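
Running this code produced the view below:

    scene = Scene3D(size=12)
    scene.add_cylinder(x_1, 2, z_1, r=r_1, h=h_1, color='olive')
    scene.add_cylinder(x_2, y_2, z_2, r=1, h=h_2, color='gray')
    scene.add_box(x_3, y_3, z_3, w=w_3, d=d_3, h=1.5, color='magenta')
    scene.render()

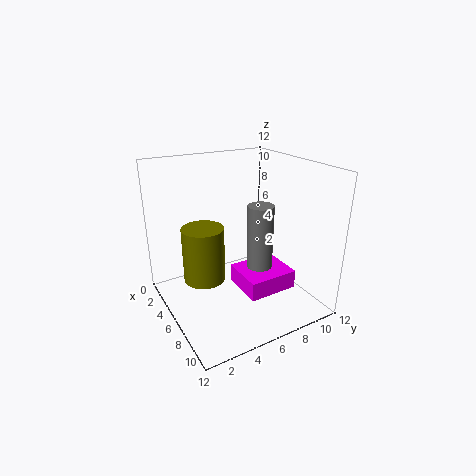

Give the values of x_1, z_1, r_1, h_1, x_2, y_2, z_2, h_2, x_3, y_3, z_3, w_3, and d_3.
x_1 = 8; z_1 = 4.5; r_1 = 1.5; h_1 = 4; x_2 = 8.5; y_2 = 6.5; z_2 = 4.5; h_2 = 5; x_3 = 6.5; y_3 = 5; z_3 = 2.5; w_3 = 3.5; d_3 = 4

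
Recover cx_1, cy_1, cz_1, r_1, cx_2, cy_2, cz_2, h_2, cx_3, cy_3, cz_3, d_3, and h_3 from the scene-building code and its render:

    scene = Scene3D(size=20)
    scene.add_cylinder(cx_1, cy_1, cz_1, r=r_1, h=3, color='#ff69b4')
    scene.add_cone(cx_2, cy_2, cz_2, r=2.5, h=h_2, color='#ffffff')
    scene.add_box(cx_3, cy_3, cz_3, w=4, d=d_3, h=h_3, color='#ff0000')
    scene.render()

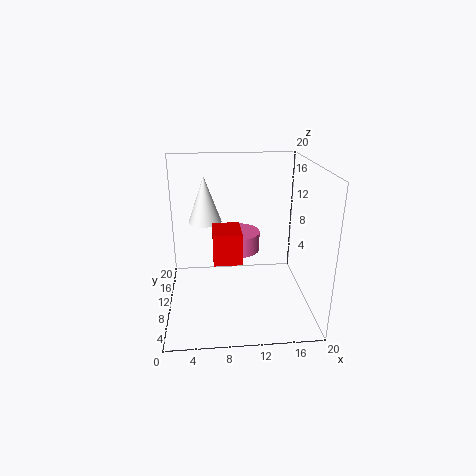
cx_1 = 10.5
cy_1 = 16
cz_1 = 5.5
r_1 = 3.5
cx_2 = 5.5
cy_2 = 15.5
cz_2 = 10.5
h_2 = 7
cx_3 = 6.5
cy_3 = 8.5
cz_3 = 6.5
d_3 = 5
h_3 = 4.5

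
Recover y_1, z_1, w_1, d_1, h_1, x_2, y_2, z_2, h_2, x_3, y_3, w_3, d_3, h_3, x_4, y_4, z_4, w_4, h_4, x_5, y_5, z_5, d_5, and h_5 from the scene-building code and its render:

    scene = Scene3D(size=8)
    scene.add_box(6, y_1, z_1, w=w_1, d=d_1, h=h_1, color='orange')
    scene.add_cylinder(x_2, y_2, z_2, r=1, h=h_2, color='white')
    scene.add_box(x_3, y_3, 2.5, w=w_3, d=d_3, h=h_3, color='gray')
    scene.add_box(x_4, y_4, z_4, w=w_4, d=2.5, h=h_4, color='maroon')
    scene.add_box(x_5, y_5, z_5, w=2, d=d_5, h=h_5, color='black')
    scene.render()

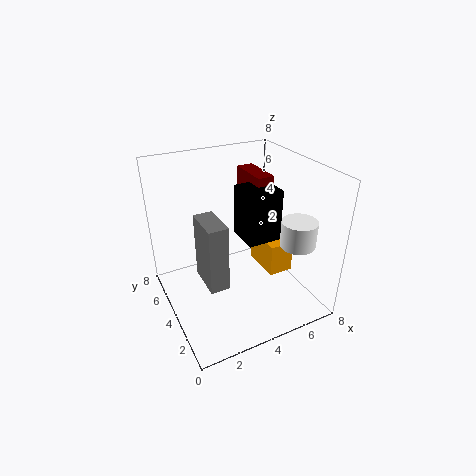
y_1 = 3.5, z_1 = 1, w_1 = 1.5, d_1 = 2.5, h_1 = 2, x_2 = 7, y_2 = 2.5, z_2 = 3.5, h_2 = 1.5, x_3 = 1.5, y_3 = 2, w_3 = 1, d_3 = 2, h_3 = 3.5, x_4 = 5.5, y_4 = 4.5, z_4 = 5.5, w_4 = 1, h_4 = 1.5, x_5 = 4.5, y_5 = 3.5, z_5 = 3.5, d_5 = 2, h_5 = 3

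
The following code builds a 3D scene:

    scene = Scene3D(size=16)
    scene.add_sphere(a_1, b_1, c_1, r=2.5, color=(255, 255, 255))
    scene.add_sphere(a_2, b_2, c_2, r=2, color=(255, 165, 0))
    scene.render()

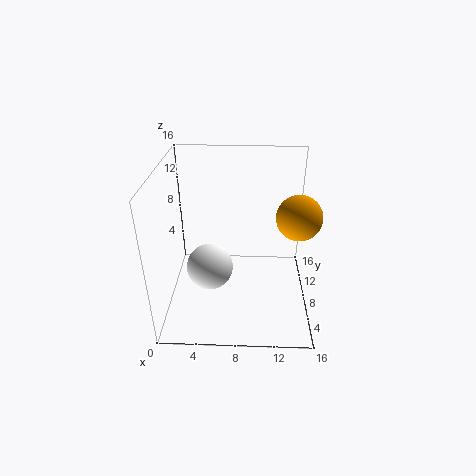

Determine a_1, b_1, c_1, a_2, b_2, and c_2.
a_1 = 5; b_1 = 6; c_1 = 5.5; a_2 = 13.5; b_2 = 2.5; c_2 = 13.5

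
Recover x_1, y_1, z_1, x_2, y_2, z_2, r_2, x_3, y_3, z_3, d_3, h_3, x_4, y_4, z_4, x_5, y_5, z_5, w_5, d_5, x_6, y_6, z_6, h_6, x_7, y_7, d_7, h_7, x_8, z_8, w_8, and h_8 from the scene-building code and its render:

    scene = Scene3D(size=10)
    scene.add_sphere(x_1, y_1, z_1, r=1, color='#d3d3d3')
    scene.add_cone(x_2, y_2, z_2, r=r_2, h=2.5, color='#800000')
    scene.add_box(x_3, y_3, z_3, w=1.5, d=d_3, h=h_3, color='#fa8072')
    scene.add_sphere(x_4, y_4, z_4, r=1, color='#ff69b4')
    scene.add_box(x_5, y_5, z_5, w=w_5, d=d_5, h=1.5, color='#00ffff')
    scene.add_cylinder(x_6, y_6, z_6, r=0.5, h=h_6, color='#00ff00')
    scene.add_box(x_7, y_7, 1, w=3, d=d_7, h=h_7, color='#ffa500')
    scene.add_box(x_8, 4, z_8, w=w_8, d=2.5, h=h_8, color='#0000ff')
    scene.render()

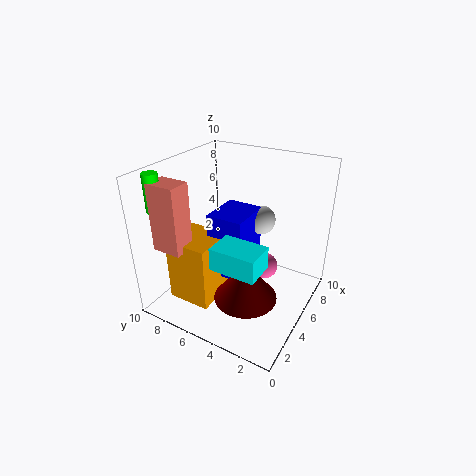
x_1 = 6.5
y_1 = 4
z_1 = 6
x_2 = 2.5
y_2 = 3
z_2 = 2.5
r_2 = 2
x_3 = 1
y_3 = 7
z_3 = 5
d_3 = 2
h_3 = 4.5
x_4 = 7.5
y_4 = 4
z_4 = 1.5
x_5 = 1.5
y_5 = 2
z_5 = 4.5
w_5 = 2
d_5 = 3
x_6 = 1.5
y_6 = 9
z_6 = 7.5
h_6 = 2.5
x_7 = 1.5
y_7 = 5.5
d_7 = 3
h_7 = 4.5
x_8 = 3.5
z_8 = 2.5
w_8 = 3
h_8 = 4.5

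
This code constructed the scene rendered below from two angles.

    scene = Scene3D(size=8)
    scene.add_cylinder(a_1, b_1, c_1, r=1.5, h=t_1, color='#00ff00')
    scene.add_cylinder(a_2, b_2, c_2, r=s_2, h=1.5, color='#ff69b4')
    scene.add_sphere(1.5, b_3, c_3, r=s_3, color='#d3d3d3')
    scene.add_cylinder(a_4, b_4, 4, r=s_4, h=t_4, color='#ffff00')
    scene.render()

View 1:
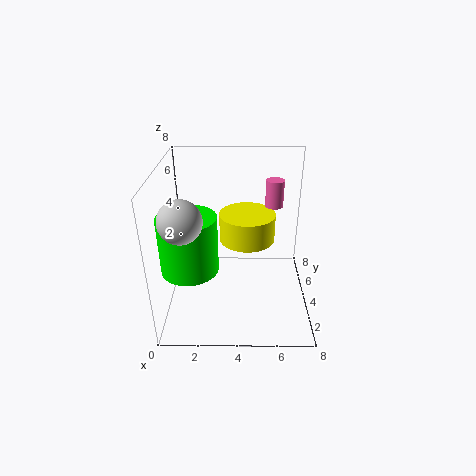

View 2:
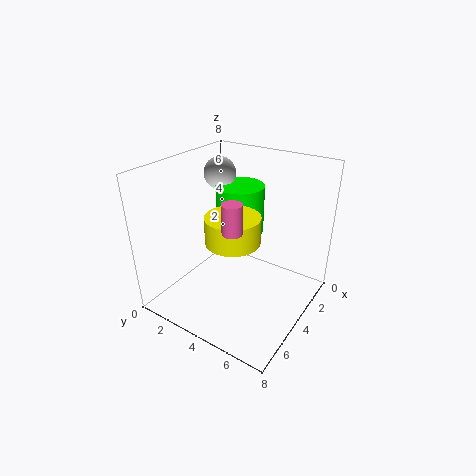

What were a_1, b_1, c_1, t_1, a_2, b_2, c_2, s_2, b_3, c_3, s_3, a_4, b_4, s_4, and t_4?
a_1 = 1.5, b_1 = 2.5, c_1 = 3, t_1 = 3, a_2 = 6, b_2 = 5, c_2 = 5.5, s_2 = 0.5, b_3 = 1, c_3 = 6.5, s_3 = 1, a_4 = 4.5, b_4 = 4, s_4 = 1.5, t_4 = 1.5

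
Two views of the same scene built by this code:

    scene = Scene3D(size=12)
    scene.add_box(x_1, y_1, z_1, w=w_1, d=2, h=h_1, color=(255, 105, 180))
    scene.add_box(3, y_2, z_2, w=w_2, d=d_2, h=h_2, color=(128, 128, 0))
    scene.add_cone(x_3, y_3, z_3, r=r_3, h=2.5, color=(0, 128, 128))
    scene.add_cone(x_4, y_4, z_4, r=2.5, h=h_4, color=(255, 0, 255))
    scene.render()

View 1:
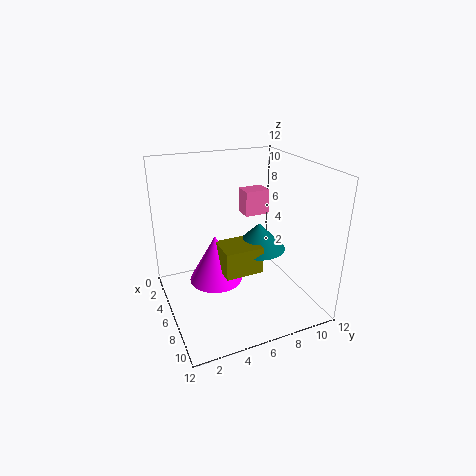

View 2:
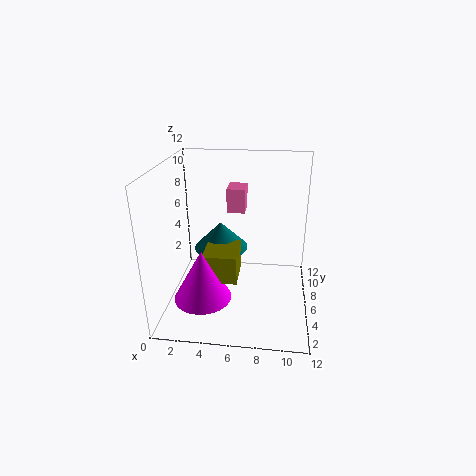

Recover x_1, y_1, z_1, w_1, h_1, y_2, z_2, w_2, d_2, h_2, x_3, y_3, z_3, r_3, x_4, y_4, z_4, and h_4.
x_1 = 5
y_1 = 6.5
z_1 = 8
w_1 = 1.5
h_1 = 2
y_2 = 5
z_2 = 2
w_2 = 3
d_2 = 3.5
h_2 = 2.5
x_3 = 4
y_3 = 9
z_3 = 3.5
r_3 = 2.5
x_4 = 3
y_4 = 5
z_4 = 0.5
h_4 = 4.5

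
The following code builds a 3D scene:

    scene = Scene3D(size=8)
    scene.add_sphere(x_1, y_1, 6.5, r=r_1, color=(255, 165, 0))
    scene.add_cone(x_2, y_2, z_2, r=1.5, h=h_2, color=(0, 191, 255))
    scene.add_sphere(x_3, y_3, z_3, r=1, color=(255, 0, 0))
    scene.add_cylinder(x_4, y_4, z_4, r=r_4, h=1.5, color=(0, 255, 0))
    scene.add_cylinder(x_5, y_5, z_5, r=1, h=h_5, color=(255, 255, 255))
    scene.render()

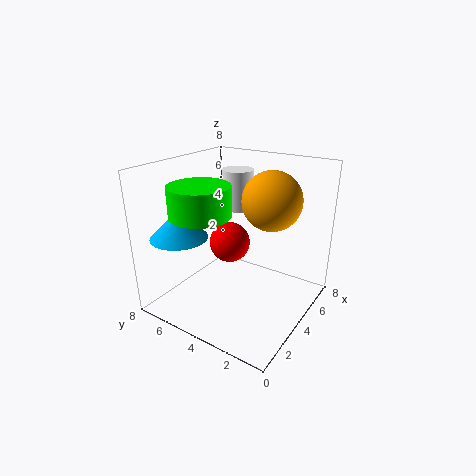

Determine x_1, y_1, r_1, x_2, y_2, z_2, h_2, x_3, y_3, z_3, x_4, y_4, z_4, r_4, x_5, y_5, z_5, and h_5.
x_1 = 4, y_1 = 2, r_1 = 1.5, x_2 = 1.5, y_2 = 6, z_2 = 4.5, h_2 = 1.5, x_3 = 2.5, y_3 = 3.5, z_3 = 4.5, x_4 = 1.5, y_4 = 4.5, z_4 = 6, r_4 = 1.5, x_5 = 7, y_5 = 6, z_5 = 4.5, h_5 = 2.5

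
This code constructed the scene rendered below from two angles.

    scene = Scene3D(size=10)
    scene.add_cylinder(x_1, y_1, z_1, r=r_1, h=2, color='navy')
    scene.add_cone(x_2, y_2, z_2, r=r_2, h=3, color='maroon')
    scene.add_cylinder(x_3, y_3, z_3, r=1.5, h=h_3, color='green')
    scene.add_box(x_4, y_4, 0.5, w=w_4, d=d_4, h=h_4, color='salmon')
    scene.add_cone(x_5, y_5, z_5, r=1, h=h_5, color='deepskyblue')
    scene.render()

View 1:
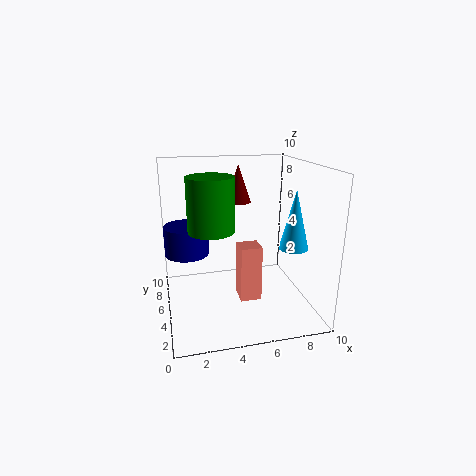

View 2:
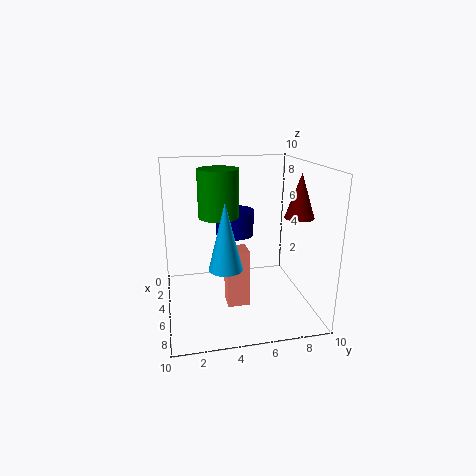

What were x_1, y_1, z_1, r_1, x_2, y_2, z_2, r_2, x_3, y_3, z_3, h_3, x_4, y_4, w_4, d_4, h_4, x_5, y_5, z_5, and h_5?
x_1 = 1.5
y_1 = 5.5
z_1 = 4
r_1 = 1.5
x_2 = 6
y_2 = 9
z_2 = 6.5
r_2 = 1
x_3 = 3
y_3 = 4
z_3 = 6
h_3 = 3.5
x_4 = 5
y_4 = 4
w_4 = 1.5
d_4 = 1.5
h_4 = 4
x_5 = 8.5
y_5 = 3.5
z_5 = 4.5
h_5 = 4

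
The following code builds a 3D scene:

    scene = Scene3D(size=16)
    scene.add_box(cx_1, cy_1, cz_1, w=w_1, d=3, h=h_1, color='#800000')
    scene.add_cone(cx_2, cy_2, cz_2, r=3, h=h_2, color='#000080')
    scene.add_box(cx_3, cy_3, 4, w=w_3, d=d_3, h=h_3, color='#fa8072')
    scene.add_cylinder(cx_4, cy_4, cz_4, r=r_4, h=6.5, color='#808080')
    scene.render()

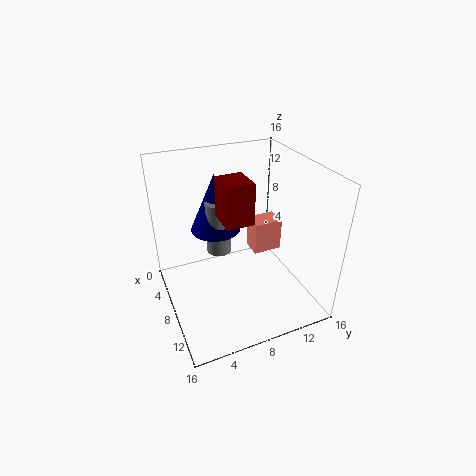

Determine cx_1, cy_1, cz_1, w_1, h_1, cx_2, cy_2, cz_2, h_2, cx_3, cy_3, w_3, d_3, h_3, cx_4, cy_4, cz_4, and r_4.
cx_1 = 6.5, cy_1 = 6, cz_1 = 10.5, w_1 = 3.5, h_1 = 4.5, cx_2 = 3.5, cy_2 = 7, cz_2 = 7, h_2 = 7, cx_3 = 4, cy_3 = 11, w_3 = 2.5, d_3 = 3.5, h_3 = 4, cx_4 = 4.5, cy_4 = 7, cz_4 = 4.5, r_4 = 1.5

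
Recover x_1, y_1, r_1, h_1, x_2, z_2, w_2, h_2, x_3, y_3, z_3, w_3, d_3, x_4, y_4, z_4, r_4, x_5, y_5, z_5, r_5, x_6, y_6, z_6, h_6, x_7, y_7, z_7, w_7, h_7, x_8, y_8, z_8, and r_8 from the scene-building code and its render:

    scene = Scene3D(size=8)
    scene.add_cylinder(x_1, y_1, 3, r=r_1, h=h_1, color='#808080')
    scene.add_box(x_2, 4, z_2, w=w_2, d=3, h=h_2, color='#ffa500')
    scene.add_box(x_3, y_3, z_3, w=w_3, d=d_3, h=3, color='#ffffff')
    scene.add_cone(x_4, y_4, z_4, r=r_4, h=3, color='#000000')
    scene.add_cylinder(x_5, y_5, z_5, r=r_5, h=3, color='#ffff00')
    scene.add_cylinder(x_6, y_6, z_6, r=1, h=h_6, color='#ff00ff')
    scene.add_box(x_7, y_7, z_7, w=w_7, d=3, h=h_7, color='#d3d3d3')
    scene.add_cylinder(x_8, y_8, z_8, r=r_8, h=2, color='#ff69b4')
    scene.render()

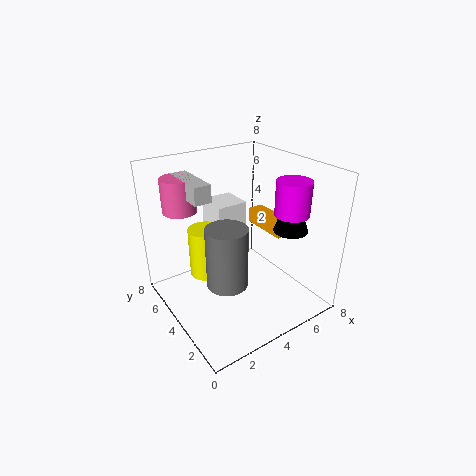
x_1 = 2
y_1 = 2
r_1 = 1
h_1 = 3
x_2 = 7
z_2 = 3
w_2 = 1
h_2 = 1
x_3 = 4
y_3 = 6
z_3 = 2
w_3 = 2
d_3 = 2
x_4 = 7
y_4 = 3
z_4 = 4
r_4 = 1
x_5 = 3
y_5 = 6
z_5 = 1
r_5 = 1
x_6 = 7
y_6 = 3
z_6 = 5
h_6 = 2
x_7 = 2
y_7 = 5
z_7 = 6
w_7 = 1
h_7 = 1
x_8 = 2
y_8 = 7
z_8 = 5
r_8 = 1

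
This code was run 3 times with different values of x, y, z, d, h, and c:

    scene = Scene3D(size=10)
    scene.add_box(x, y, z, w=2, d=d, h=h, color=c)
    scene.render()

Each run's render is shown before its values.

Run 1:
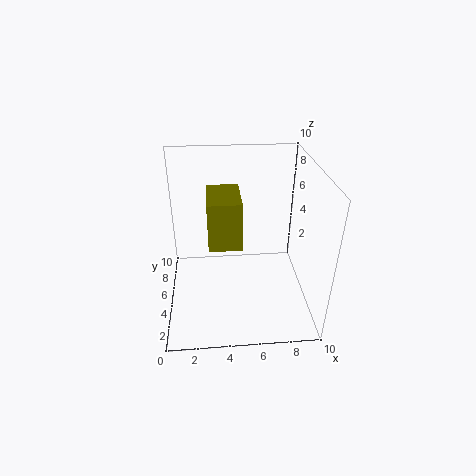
x = 3, y = 2, z = 6, d = 3, h = 3, c = 'olive'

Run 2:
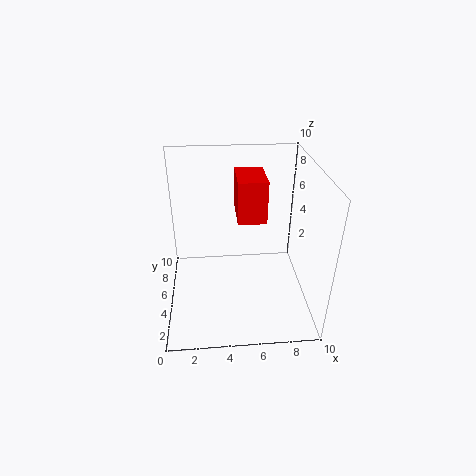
x = 5, y = 5, z = 6, d = 3, h = 3, c = 'red'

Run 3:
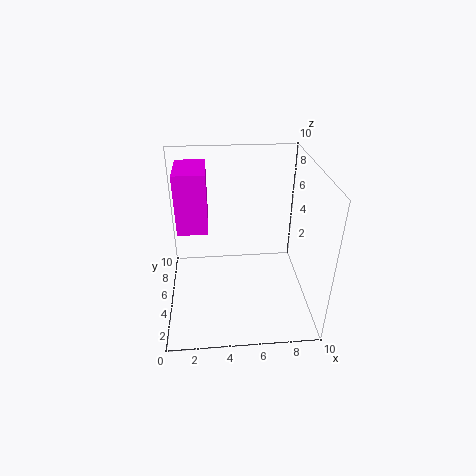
x = 1, y = 4, z = 6, d = 3, h = 4, c = 'magenta'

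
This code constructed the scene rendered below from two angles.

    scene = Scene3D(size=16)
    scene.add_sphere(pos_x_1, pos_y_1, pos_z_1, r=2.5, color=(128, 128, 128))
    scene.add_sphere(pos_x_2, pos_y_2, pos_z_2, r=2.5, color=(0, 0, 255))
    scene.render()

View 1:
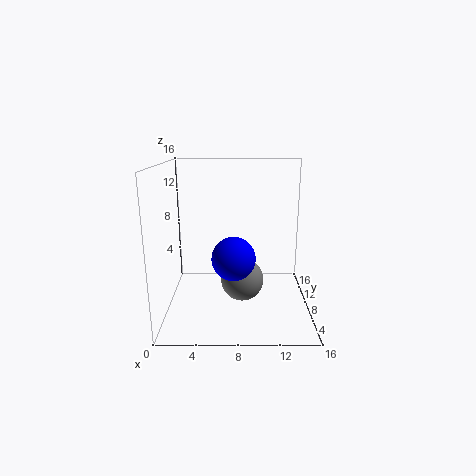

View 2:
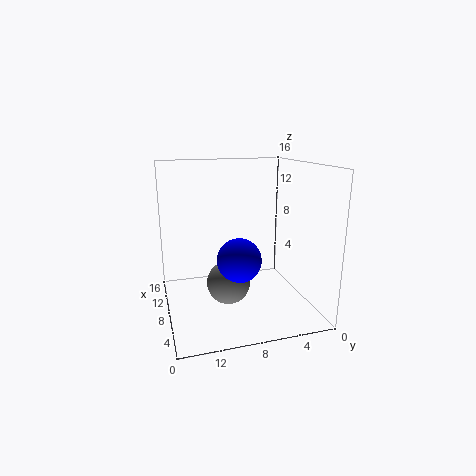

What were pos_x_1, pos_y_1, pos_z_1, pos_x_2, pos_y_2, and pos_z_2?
pos_x_1 = 8.5
pos_y_1 = 9
pos_z_1 = 2.5
pos_x_2 = 7.5
pos_y_2 = 8
pos_z_2 = 5.5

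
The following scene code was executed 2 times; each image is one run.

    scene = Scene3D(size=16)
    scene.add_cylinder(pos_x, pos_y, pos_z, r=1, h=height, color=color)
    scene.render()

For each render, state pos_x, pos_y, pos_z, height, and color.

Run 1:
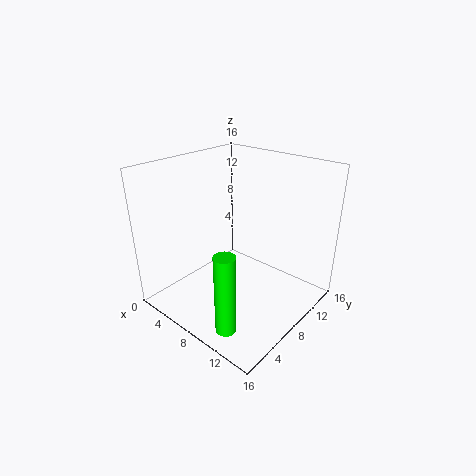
pos_x = 12.5
pos_y = 1
pos_z = 2.5
height = 8
color = 'lime'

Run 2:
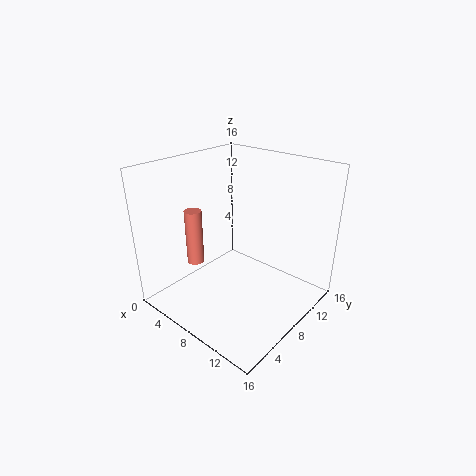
pos_x = 3
pos_y = 6
pos_z = 4
height = 6.5
color = 'salmon'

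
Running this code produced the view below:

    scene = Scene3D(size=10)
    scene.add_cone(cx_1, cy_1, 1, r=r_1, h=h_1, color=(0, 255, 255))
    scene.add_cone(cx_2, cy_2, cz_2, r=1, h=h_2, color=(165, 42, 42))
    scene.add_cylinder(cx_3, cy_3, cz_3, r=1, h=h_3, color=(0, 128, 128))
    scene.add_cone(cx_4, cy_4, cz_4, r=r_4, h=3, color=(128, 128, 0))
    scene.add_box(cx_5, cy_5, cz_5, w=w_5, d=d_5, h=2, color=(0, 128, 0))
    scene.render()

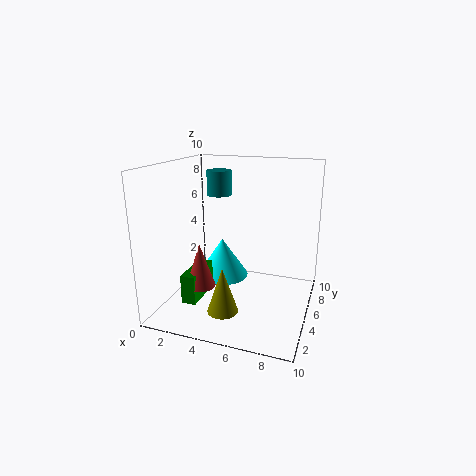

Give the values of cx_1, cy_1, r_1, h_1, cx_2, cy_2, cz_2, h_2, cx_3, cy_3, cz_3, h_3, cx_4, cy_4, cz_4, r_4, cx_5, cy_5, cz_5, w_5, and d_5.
cx_1 = 3, cy_1 = 7, r_1 = 2, h_1 = 3, cx_2 = 3, cy_2 = 3, cz_2 = 2, h_2 = 3, cx_3 = 2, cy_3 = 9, cz_3 = 7, h_3 = 2, cx_4 = 5, cy_4 = 2, cz_4 = 1, r_4 = 1, cx_5 = 2, cy_5 = 2, cz_5 = 1, w_5 = 1, d_5 = 3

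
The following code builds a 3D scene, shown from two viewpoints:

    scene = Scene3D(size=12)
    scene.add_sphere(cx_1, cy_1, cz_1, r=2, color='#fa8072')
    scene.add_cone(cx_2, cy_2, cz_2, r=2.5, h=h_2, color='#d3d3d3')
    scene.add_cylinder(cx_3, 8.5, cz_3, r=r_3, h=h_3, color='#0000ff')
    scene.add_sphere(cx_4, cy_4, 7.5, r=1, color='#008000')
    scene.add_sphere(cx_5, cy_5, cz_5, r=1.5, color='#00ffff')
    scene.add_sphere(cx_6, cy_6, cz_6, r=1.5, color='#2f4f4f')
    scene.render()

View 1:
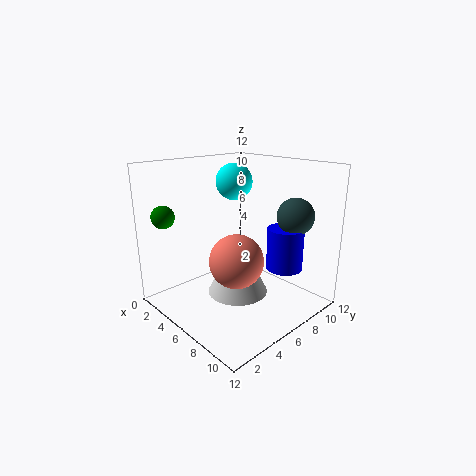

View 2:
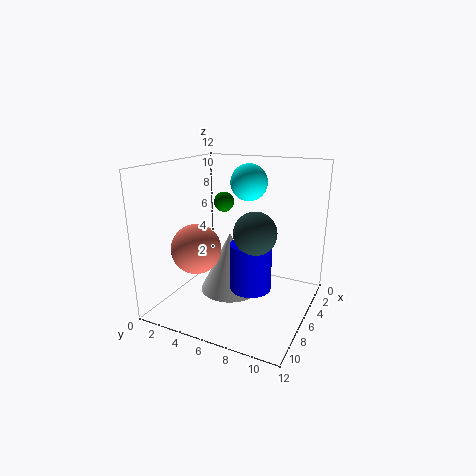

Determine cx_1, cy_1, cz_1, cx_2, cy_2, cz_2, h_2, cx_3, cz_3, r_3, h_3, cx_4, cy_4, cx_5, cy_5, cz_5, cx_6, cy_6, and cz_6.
cx_1 = 8.5, cy_1 = 3.5, cz_1 = 5.5, cx_2 = 6.5, cy_2 = 5.5, cz_2 = 1.5, h_2 = 5, cx_3 = 9, cz_3 = 3.5, r_3 = 1.5, h_3 = 3.5, cx_4 = 1, cy_4 = 2, cx_5 = 5, cy_5 = 6.5, cz_5 = 10.5, cx_6 = 9.5, cy_6 = 9, cz_6 = 8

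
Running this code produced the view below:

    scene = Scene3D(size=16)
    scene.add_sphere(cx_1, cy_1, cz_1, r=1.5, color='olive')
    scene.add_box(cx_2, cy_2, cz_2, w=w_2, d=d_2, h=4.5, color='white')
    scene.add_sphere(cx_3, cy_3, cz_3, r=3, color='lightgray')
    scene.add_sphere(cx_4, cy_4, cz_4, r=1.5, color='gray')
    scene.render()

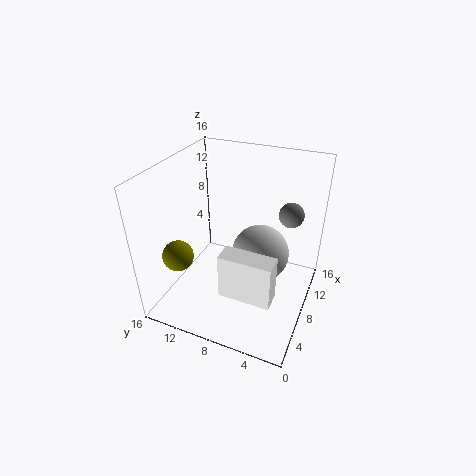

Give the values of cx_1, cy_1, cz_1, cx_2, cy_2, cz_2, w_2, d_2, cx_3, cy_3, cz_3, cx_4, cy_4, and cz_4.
cx_1 = 1.5; cy_1 = 11.5; cz_1 = 9; cx_2 = 1; cy_2 = 2; cz_2 = 6; w_2 = 2; d_2 = 5; cx_3 = 7; cy_3 = 5; cz_3 = 7.5; cx_4 = 13.5; cy_4 = 3.5; cz_4 = 9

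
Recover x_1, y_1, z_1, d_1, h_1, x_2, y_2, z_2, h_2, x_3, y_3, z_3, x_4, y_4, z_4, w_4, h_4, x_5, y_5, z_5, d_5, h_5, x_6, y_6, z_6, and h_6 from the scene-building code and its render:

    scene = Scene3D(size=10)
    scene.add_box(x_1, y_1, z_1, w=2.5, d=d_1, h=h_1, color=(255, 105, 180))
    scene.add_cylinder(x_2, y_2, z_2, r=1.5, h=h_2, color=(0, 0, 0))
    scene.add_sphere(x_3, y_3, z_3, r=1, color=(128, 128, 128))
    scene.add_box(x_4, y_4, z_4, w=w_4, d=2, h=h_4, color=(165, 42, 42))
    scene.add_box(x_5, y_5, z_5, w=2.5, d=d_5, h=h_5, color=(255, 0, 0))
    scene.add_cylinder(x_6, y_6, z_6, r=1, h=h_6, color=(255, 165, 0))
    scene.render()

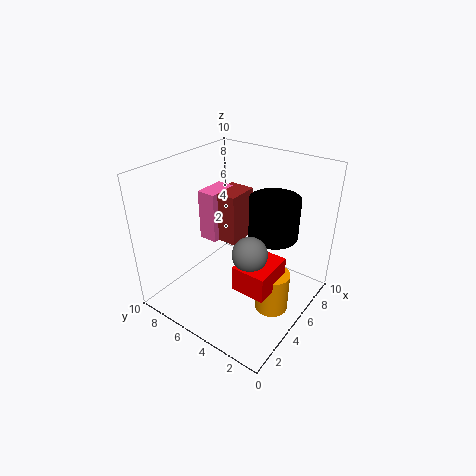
x_1 = 6; y_1 = 8; z_1 = 3; d_1 = 1.5; h_1 = 4; x_2 = 4.5; y_2 = 2; z_2 = 6.5; h_2 = 2.5; x_3 = 2; y_3 = 2; z_3 = 6.5; x_4 = 6.5; y_4 = 6.5; z_4 = 3; w_4 = 2.5; h_4 = 4; x_5 = 1; y_5 = 0.5; z_5 = 4.5; d_5 = 2; h_5 = 1.5; x_6 = 3; y_6 = 1; z_6 = 2.5; h_6 = 2.5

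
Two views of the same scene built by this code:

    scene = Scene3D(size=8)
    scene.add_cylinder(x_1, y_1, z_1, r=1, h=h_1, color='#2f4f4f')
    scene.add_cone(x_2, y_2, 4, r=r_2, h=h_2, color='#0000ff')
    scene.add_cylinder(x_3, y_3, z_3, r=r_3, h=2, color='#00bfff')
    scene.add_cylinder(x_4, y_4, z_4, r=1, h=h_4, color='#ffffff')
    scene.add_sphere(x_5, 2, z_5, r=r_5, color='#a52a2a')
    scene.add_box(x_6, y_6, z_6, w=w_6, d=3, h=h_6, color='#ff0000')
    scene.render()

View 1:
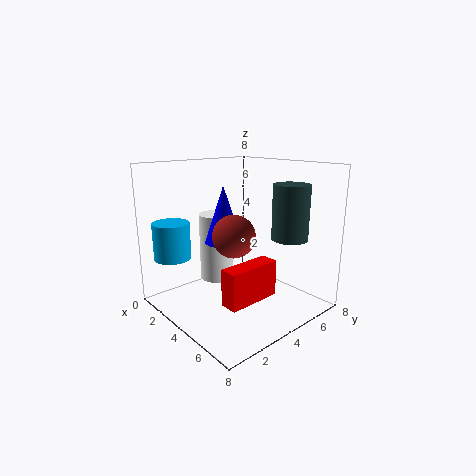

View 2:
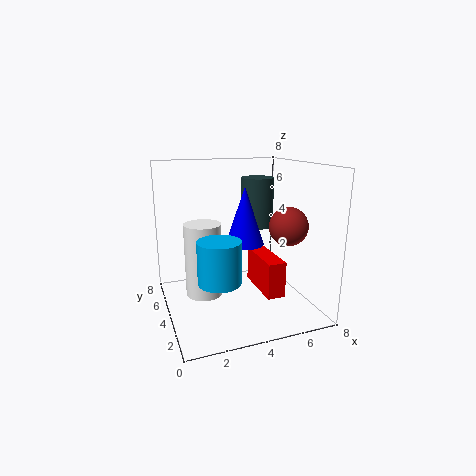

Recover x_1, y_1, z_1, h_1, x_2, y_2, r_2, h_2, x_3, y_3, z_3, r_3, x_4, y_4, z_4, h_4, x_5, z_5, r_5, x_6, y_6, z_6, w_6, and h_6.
x_1 = 6; y_1 = 6; z_1 = 4; h_1 = 3; x_2 = 4; y_2 = 3; r_2 = 1; h_2 = 3; x_3 = 2; y_3 = 1; z_3 = 3; r_3 = 1; x_4 = 2; y_4 = 4; z_4 = 1; h_4 = 4; x_5 = 6; z_5 = 5; r_5 = 1; x_6 = 5; y_6 = 2; z_6 = 1; w_6 = 1; h_6 = 2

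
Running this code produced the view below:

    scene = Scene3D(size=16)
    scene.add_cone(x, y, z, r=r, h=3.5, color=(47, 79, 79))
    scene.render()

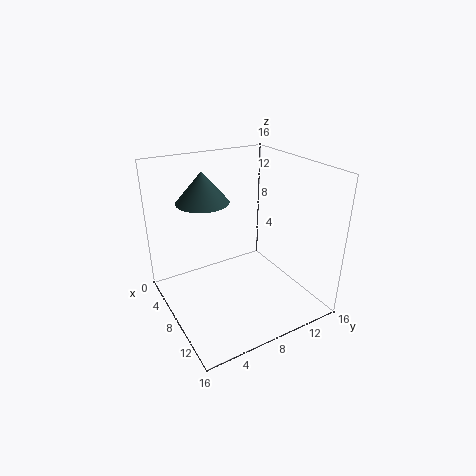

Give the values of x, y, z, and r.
x = 4.5
y = 5.5
z = 11.5
r = 3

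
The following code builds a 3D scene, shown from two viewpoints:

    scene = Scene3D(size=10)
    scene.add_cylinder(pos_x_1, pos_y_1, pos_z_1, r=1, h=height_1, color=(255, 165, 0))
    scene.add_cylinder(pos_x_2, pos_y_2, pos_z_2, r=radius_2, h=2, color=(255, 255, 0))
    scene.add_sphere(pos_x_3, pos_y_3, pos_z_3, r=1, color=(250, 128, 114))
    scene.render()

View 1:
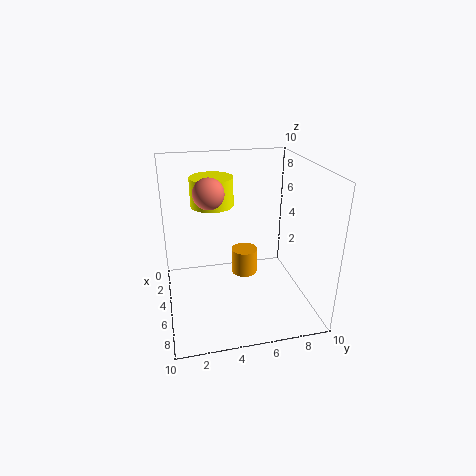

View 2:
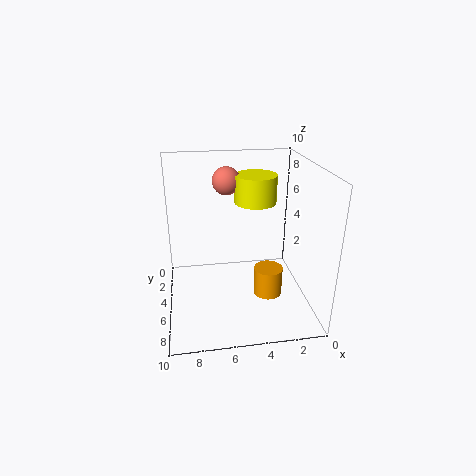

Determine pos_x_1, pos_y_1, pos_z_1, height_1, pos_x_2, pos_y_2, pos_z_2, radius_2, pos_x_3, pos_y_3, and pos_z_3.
pos_x_1 = 3, pos_y_1 = 6, pos_z_1 = 1, height_1 = 2, pos_x_2 = 3.5, pos_y_2 = 3.5, pos_z_2 = 7, radius_2 = 1.5, pos_x_3 = 5.5, pos_y_3 = 3, pos_z_3 = 8.5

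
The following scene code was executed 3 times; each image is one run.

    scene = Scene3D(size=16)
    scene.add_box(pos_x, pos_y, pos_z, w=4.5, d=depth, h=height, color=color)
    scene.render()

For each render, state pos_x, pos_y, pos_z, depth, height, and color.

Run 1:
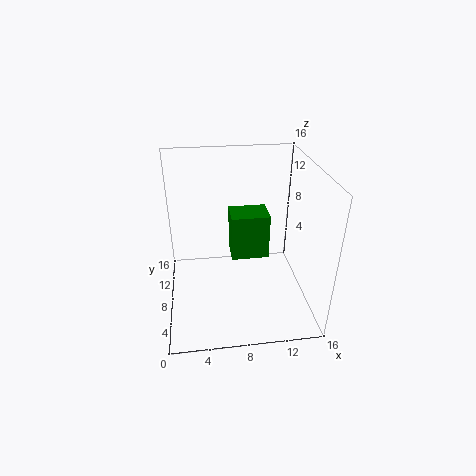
pos_x = 7.5
pos_y = 9.5
pos_z = 4
depth = 3.5
height = 5.5
color = 'green'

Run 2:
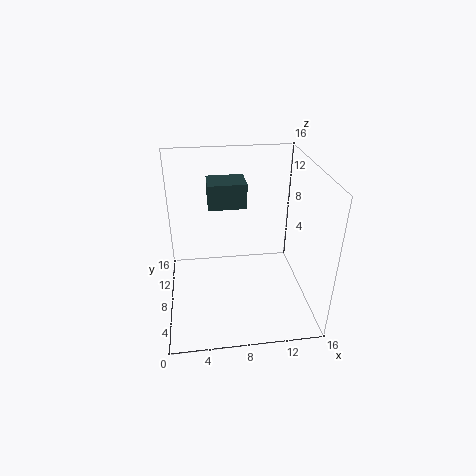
pos_x = 5
pos_y = 11
pos_z = 10
depth = 3.5
height = 3
color = 'darkslategray'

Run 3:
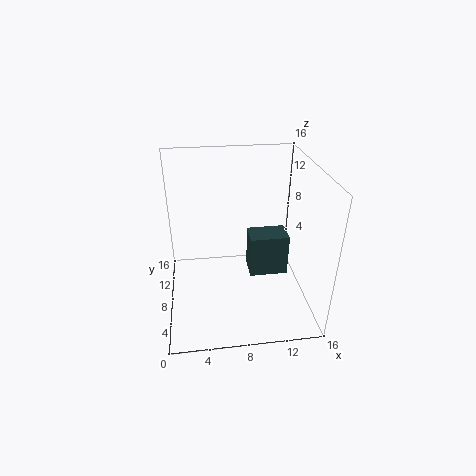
pos_x = 9.5
pos_y = 8
pos_z = 2.5
depth = 3
height = 5
color = 'darkslategray'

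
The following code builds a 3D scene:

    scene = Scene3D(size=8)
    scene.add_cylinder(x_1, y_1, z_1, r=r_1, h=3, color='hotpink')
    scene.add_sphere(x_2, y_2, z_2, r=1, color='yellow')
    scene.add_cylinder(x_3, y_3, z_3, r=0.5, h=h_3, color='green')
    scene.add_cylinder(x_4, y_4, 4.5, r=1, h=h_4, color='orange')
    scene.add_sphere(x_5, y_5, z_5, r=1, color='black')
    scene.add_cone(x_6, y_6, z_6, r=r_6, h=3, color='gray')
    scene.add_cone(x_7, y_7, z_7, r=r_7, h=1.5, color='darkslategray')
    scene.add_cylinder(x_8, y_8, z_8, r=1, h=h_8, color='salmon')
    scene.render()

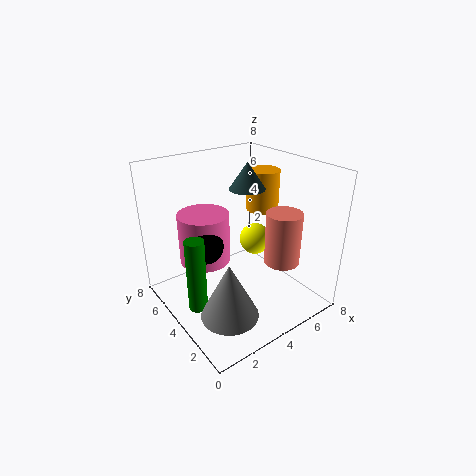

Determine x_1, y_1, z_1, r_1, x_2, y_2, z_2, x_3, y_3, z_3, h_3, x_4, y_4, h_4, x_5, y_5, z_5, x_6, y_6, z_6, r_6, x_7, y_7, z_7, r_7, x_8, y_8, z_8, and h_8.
x_1 = 3, y_1 = 6, z_1 = 2, r_1 = 1.5, x_2 = 6.5, y_2 = 5.5, z_2 = 2.5, x_3 = 1, y_3 = 3.5, z_3 = 1, h_3 = 4, x_4 = 7, y_4 = 5.5, h_4 = 2.5, x_5 = 2.5, y_5 = 5, z_5 = 3.5, x_6 = 2, y_6 = 2, z_6 = 1, r_6 = 1.5, x_7 = 5, y_7 = 4.5, z_7 = 6.5, r_7 = 1, x_8 = 6, y_8 = 2.5, z_8 = 2.5, h_8 = 3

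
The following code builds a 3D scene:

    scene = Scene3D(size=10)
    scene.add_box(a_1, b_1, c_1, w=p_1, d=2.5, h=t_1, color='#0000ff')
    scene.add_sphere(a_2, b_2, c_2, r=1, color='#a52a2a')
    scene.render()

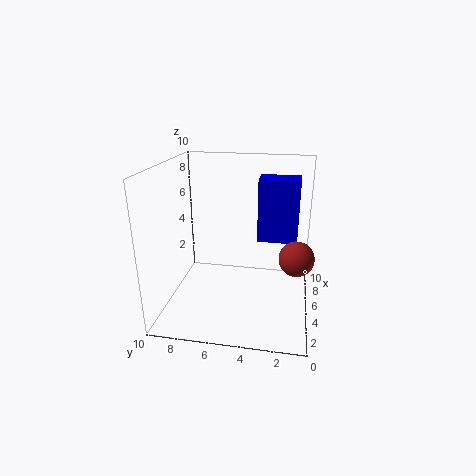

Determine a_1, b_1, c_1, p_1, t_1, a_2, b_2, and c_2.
a_1 = 3.5; b_1 = 1; c_1 = 5.5; p_1 = 1.5; t_1 = 4; a_2 = 1.5; b_2 = 1; c_2 = 5.5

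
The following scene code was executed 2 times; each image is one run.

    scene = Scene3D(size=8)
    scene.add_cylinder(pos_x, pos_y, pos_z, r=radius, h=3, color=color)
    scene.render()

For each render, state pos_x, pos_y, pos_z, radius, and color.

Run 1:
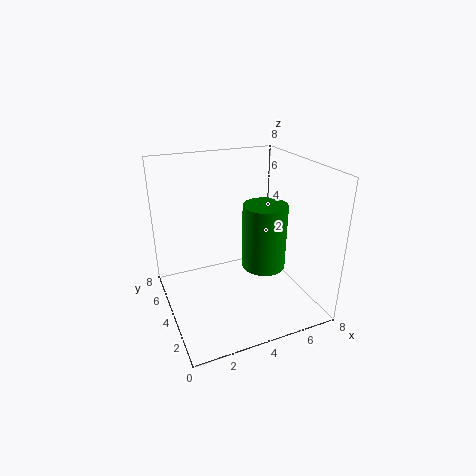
pos_x = 4
pos_y = 1
pos_z = 4
radius = 1
color = 'green'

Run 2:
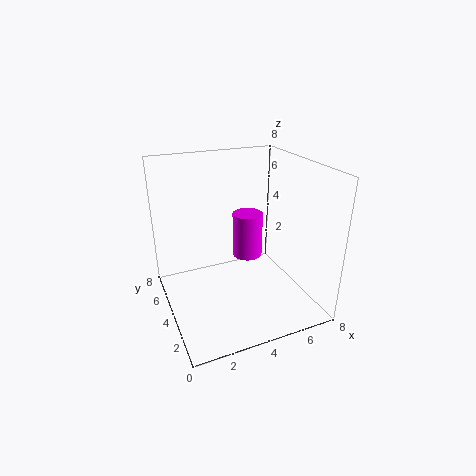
pos_x = 6
pos_y = 7
pos_z = 1
radius = 1
color = 'magenta'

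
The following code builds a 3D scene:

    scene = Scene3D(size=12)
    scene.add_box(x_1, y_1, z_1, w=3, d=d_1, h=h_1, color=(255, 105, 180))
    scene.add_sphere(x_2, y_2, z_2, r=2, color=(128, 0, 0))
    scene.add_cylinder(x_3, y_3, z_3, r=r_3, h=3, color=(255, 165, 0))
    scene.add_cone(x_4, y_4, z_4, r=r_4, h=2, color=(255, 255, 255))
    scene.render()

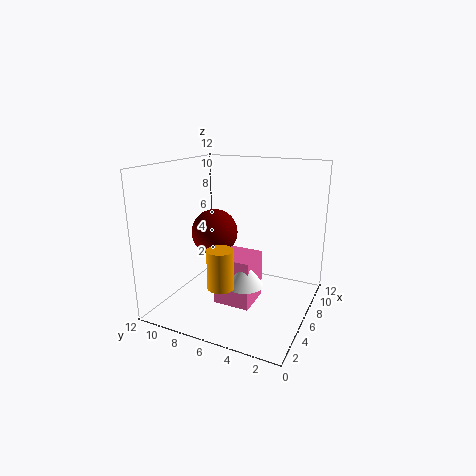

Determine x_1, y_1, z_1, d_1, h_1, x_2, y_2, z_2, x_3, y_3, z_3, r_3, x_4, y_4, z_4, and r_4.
x_1 = 3.5, y_1 = 4, z_1 = 1, d_1 = 3, h_1 = 4, x_2 = 6.5, y_2 = 8.5, z_2 = 6, x_3 = 2, y_3 = 5.5, z_3 = 3.5, r_3 = 1, x_4 = 4, y_4 = 4.5, z_4 = 3, r_4 = 1.5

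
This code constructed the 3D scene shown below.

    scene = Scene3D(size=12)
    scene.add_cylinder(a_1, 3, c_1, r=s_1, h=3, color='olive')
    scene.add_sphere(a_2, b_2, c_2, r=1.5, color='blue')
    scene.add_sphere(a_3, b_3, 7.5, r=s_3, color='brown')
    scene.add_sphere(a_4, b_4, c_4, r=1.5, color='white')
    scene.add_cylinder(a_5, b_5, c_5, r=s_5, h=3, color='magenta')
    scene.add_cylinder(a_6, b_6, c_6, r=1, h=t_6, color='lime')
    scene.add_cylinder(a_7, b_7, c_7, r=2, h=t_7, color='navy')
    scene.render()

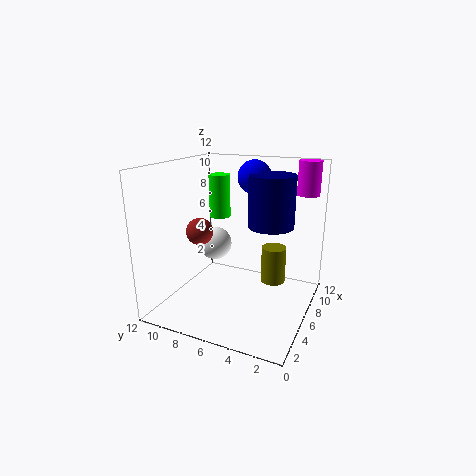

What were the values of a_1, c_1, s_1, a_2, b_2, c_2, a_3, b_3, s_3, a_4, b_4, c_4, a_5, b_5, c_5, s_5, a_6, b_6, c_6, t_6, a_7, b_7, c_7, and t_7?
a_1 = 6.5; c_1 = 2.5; s_1 = 1; a_2 = 9.5; b_2 = 6; c_2 = 10.5; a_3 = 2.5; b_3 = 7.5; s_3 = 1; a_4 = 7.5; b_4 = 9; c_4 = 4.5; a_5 = 11; b_5 = 1.5; c_5 = 9; s_5 = 1; a_6 = 9.5; b_6 = 9.5; c_6 = 6.5; t_6 = 4; a_7 = 8.5; b_7 = 4; c_7 = 6.5; t_7 = 4.5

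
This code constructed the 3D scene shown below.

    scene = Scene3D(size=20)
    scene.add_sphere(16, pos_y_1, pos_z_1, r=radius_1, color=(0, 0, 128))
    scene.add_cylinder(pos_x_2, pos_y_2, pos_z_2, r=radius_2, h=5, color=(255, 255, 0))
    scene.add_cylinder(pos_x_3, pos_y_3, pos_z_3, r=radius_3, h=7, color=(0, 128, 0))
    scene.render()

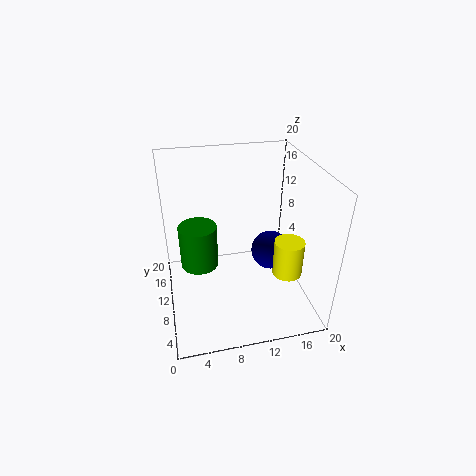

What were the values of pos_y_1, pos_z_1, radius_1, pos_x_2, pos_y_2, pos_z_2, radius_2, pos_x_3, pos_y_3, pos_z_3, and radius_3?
pos_y_1 = 13, pos_z_1 = 5, radius_1 = 3, pos_x_2 = 16, pos_y_2 = 6, pos_z_2 = 6, radius_2 = 2, pos_x_3 = 5, pos_y_3 = 16, pos_z_3 = 2, radius_3 = 3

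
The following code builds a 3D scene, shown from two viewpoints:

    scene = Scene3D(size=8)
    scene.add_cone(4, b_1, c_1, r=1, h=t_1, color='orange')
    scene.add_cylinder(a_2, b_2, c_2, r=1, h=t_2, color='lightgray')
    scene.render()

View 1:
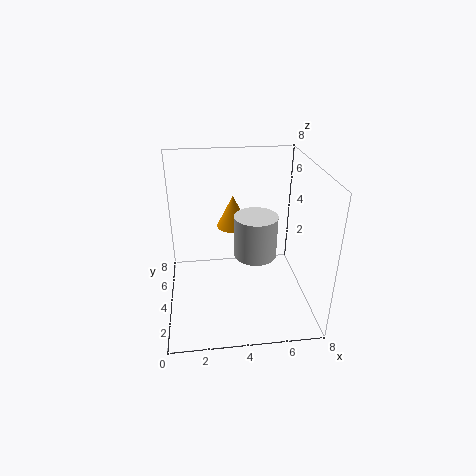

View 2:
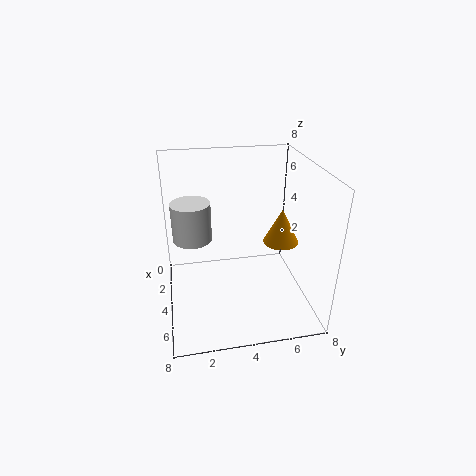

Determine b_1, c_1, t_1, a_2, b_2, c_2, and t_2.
b_1 = 6.5
c_1 = 3.5
t_1 = 2
a_2 = 4.5
b_2 = 1.5
c_2 = 4.5
t_2 = 2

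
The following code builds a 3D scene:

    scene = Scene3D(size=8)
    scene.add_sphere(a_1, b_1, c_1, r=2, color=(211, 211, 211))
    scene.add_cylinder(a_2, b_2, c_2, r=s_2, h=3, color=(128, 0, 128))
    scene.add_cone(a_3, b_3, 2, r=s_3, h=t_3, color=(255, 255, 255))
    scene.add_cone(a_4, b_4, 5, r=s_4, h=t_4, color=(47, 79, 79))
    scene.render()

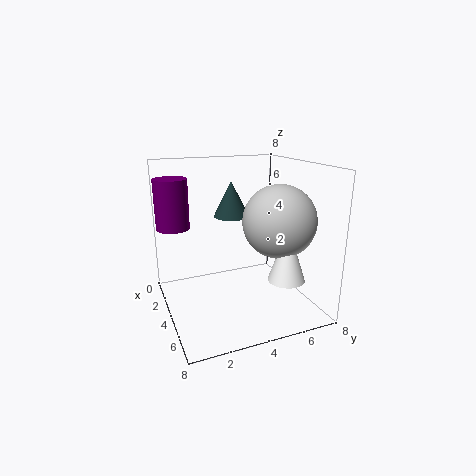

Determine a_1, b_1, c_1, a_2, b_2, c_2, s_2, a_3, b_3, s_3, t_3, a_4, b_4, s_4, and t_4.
a_1 = 5; b_1 = 6; c_1 = 5; a_2 = 1; b_2 = 1; c_2 = 4; s_2 = 1; a_3 = 6; b_3 = 6; s_3 = 1; t_3 = 3; a_4 = 3; b_4 = 4; s_4 = 1; t_4 = 2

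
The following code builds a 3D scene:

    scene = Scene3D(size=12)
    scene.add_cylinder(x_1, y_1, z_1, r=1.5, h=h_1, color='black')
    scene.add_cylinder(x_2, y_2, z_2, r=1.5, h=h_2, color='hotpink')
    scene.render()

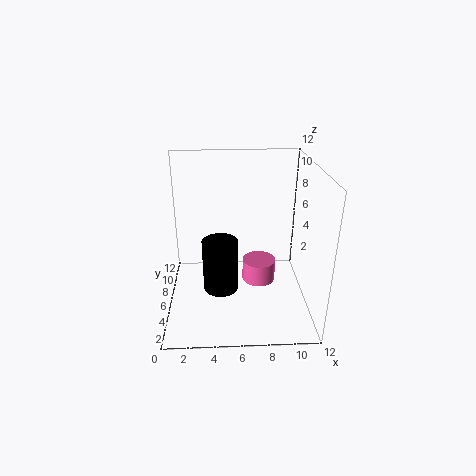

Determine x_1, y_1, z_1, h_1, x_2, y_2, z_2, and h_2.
x_1 = 4.5; y_1 = 5.5; z_1 = 1.5; h_1 = 4.5; x_2 = 8; y_2 = 7.5; z_2 = 1; h_2 = 2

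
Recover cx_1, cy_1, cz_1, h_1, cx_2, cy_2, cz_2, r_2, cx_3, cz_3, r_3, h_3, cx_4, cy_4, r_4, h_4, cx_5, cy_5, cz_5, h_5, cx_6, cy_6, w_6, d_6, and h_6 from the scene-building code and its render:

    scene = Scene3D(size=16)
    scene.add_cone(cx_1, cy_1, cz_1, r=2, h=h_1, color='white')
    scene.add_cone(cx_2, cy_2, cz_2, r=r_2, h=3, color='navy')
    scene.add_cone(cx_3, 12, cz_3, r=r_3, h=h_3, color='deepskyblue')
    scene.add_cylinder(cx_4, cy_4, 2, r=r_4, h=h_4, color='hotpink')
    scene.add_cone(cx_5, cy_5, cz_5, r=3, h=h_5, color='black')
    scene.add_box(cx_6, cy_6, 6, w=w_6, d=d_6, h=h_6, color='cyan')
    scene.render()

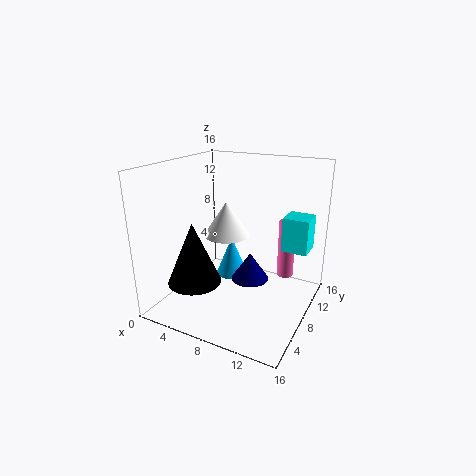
cx_1 = 10, cy_1 = 2, cz_1 = 11, h_1 = 3, cx_2 = 10, cy_2 = 7, cz_2 = 4, r_2 = 2, cx_3 = 5, cz_3 = 1, r_3 = 2, h_3 = 5, cx_4 = 12, cy_4 = 13, r_4 = 1, h_4 = 7, cx_5 = 4, cy_5 = 5, cz_5 = 3, h_5 = 7, cx_6 = 12, cy_6 = 11, w_6 = 3, d_6 = 3, h_6 = 4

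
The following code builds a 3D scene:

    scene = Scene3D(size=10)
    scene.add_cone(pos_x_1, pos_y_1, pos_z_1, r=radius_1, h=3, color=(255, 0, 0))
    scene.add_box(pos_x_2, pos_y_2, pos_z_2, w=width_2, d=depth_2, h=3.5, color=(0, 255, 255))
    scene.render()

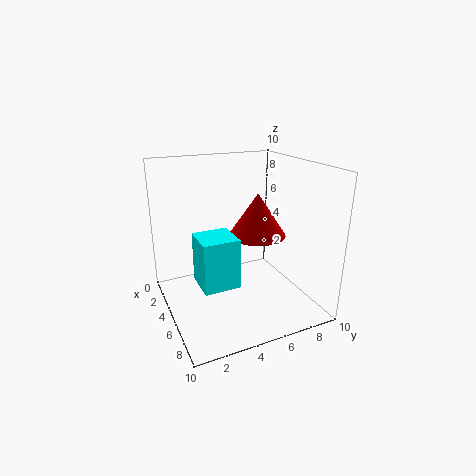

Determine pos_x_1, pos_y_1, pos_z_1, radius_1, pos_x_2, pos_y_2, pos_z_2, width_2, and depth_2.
pos_x_1 = 5
pos_y_1 = 6.5
pos_z_1 = 5
radius_1 = 2
pos_x_2 = 4
pos_y_2 = 2
pos_z_2 = 2
width_2 = 2.5
depth_2 = 2.5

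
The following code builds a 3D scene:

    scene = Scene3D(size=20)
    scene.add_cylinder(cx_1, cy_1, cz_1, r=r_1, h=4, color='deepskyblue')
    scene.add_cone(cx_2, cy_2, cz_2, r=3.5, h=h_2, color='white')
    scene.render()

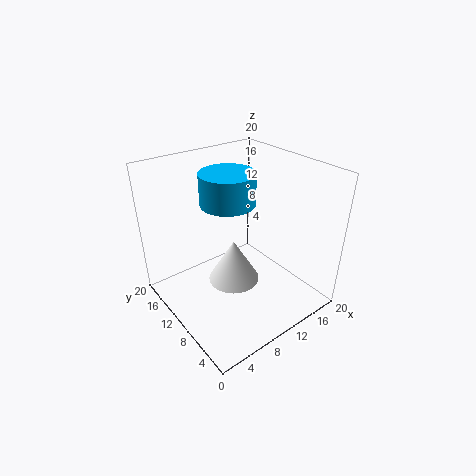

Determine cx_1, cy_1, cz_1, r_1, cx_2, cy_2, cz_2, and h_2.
cx_1 = 8, cy_1 = 9.5, cz_1 = 16, r_1 = 3.5, cx_2 = 8.5, cy_2 = 9, cz_2 = 4.5, h_2 = 6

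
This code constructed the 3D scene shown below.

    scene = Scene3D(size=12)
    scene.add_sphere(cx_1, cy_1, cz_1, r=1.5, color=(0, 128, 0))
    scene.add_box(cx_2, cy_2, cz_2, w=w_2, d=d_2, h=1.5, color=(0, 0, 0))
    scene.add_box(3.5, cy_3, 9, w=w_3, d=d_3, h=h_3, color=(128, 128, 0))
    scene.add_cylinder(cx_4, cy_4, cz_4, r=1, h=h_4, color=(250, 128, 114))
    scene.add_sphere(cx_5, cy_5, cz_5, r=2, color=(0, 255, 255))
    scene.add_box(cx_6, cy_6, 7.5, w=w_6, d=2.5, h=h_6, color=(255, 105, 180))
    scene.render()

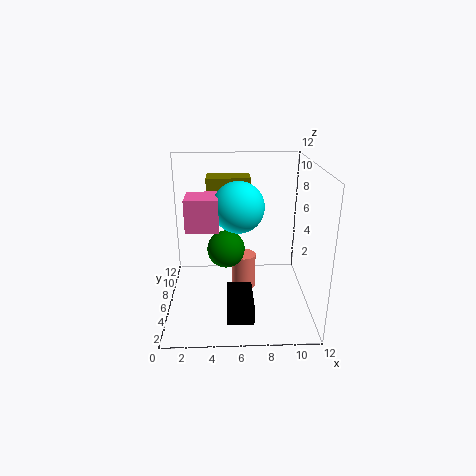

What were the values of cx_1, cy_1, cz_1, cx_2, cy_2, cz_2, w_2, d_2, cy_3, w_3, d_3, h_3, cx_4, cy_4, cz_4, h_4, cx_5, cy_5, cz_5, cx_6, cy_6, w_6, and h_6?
cx_1 = 5, cy_1 = 5, cz_1 = 5.5, cx_2 = 5, cy_2 = 0.5, cz_2 = 1.5, w_2 = 2, d_2 = 3.5, cy_3 = 6, w_3 = 3.5, d_3 = 2, h_3 = 2, cx_4 = 6.5, cy_4 = 6, cz_4 = 1.5, h_4 = 3, cx_5 = 6, cy_5 = 5, cz_5 = 9, cx_6 = 2, cy_6 = 3.5, w_6 = 2.5, h_6 = 2.5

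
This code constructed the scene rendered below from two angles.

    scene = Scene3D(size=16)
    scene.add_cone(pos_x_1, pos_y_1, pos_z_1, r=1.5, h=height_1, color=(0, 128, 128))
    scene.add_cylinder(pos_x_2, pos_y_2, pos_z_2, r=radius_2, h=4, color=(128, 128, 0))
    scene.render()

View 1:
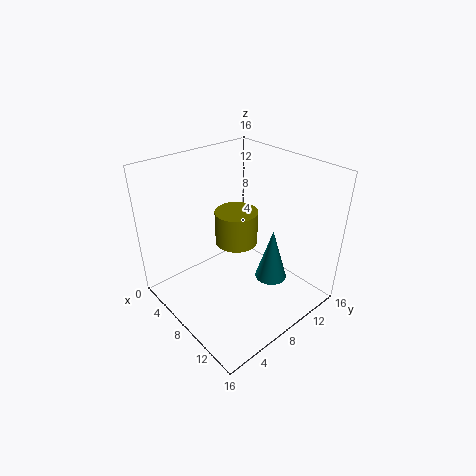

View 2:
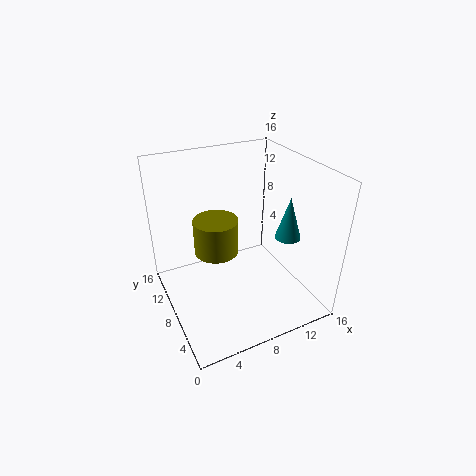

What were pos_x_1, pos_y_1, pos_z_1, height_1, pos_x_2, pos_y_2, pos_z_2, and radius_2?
pos_x_1 = 14; pos_y_1 = 7; pos_z_1 = 7; height_1 = 5; pos_x_2 = 6; pos_y_2 = 9.5; pos_z_2 = 6; radius_2 = 2.5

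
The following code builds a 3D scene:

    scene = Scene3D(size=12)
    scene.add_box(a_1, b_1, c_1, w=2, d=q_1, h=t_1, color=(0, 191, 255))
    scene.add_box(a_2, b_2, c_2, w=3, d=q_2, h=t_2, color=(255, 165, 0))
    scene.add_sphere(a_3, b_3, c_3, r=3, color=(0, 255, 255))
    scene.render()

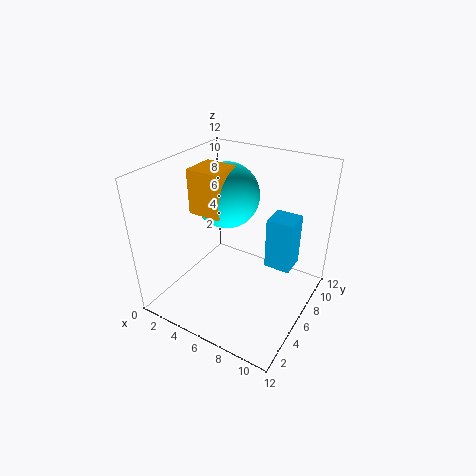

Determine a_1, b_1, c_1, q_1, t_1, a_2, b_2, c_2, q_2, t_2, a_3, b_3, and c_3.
a_1 = 9; b_1 = 5; c_1 = 5; q_1 = 2; t_1 = 4; a_2 = 1; b_2 = 6; c_2 = 7; q_2 = 3; t_2 = 4; a_3 = 3; b_3 = 9; c_3 = 8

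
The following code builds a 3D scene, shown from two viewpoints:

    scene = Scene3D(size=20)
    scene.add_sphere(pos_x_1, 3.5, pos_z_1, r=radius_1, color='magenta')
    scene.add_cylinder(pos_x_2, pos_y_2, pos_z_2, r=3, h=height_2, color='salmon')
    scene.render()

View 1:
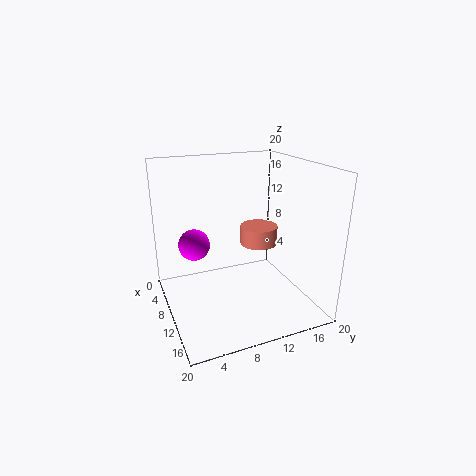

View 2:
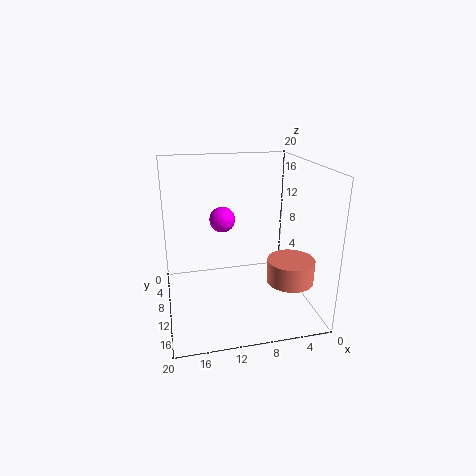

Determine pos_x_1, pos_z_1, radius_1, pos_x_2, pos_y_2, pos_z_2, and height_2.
pos_x_1 = 11; pos_z_1 = 10.5; radius_1 = 2; pos_x_2 = 4.5; pos_y_2 = 16; pos_z_2 = 6; height_2 = 3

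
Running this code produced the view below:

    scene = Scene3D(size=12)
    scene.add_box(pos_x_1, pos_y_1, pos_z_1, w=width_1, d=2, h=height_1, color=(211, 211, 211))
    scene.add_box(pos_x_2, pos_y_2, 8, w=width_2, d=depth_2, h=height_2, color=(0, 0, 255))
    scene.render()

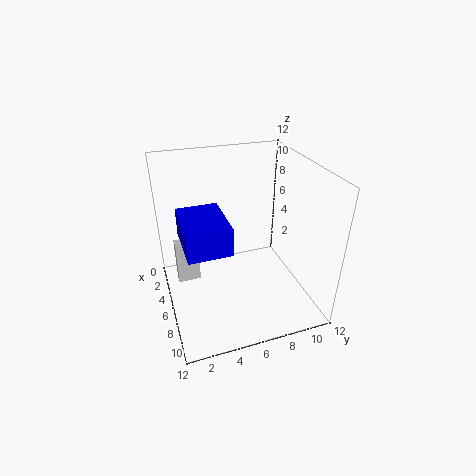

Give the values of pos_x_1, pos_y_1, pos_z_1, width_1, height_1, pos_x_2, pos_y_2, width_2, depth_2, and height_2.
pos_x_1 = 3; pos_y_1 = 1; pos_z_1 = 1; width_1 = 1; height_1 = 4; pos_x_2 = 7; pos_y_2 = 1; width_2 = 4; depth_2 = 3; height_2 = 2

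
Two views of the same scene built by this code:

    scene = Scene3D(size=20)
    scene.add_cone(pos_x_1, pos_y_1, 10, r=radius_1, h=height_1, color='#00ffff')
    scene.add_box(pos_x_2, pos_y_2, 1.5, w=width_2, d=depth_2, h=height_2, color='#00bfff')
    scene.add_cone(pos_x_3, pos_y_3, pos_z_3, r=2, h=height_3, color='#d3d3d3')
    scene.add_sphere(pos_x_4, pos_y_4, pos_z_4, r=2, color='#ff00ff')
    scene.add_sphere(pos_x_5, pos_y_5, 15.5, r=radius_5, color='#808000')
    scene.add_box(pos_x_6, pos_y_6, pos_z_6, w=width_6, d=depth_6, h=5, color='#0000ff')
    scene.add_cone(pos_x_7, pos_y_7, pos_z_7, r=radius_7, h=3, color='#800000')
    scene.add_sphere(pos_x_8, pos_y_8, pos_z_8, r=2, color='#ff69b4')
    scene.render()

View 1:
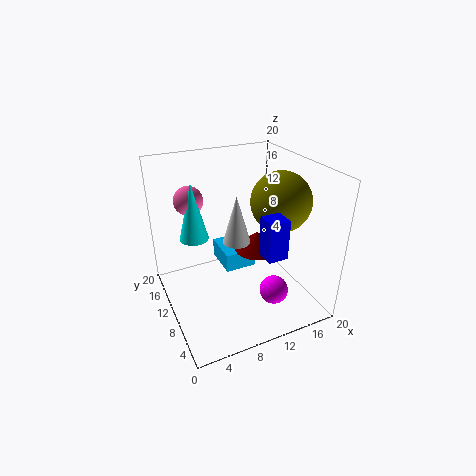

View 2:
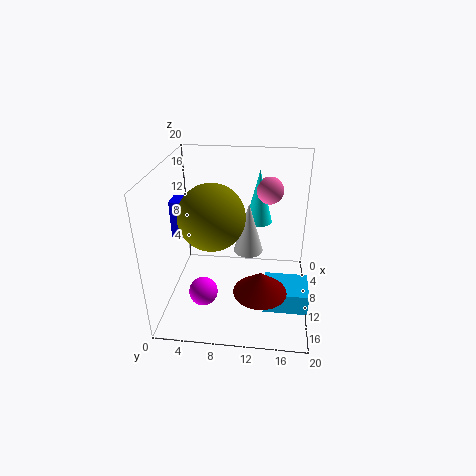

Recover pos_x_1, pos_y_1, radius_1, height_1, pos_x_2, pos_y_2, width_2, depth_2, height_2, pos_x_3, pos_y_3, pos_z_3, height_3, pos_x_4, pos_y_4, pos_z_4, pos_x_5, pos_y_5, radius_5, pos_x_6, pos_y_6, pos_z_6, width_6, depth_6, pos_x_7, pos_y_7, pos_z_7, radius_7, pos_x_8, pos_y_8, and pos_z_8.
pos_x_1 = 4.5, pos_y_1 = 12.5, radius_1 = 2, height_1 = 8, pos_x_2 = 10, pos_y_2 = 14, width_2 = 5, depth_2 = 6, height_2 = 3, pos_x_3 = 10.5, pos_y_3 = 11.5, pos_z_3 = 8.5, height_3 = 7, pos_x_4 = 13.5, pos_y_4 = 5.5, pos_z_4 = 3, pos_x_5 = 15, pos_y_5 = 7.5, radius_5 = 4, pos_x_6 = 10, pos_y_6 = 1.5, pos_z_6 = 11, width_6 = 2.5, depth_6 = 2.5, pos_x_7 = 15, pos_y_7 = 13.5, pos_z_7 = 5, radius_7 = 3.5, pos_x_8 = 4.5, pos_y_8 = 14, pos_z_8 = 15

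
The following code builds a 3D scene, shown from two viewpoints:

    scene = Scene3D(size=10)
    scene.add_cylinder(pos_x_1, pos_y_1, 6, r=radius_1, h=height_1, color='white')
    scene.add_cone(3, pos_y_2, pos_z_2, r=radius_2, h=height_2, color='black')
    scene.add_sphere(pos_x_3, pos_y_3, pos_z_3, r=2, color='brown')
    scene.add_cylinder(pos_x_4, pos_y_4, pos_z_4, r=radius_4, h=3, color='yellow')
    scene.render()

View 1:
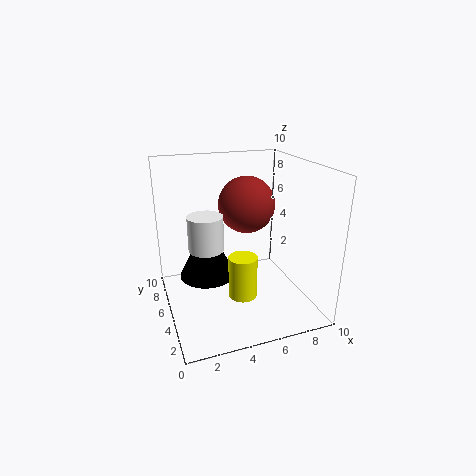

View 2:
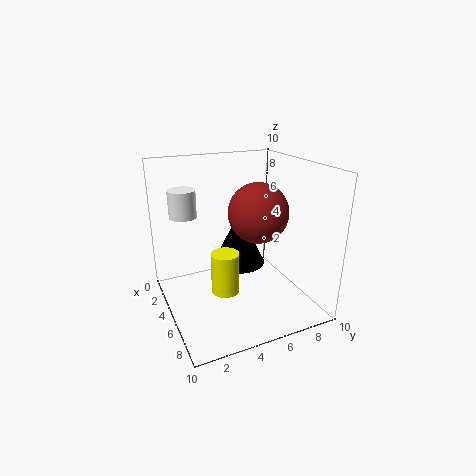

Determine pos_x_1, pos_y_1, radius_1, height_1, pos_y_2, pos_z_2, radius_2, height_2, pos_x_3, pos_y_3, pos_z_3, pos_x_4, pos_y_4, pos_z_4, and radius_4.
pos_x_1 = 2; pos_y_1 = 2; radius_1 = 1; height_1 = 2; pos_y_2 = 6; pos_z_2 = 2; radius_2 = 2; height_2 = 4; pos_x_3 = 6; pos_y_3 = 6; pos_z_3 = 7; pos_x_4 = 5; pos_y_4 = 4; pos_z_4 = 1; radius_4 = 1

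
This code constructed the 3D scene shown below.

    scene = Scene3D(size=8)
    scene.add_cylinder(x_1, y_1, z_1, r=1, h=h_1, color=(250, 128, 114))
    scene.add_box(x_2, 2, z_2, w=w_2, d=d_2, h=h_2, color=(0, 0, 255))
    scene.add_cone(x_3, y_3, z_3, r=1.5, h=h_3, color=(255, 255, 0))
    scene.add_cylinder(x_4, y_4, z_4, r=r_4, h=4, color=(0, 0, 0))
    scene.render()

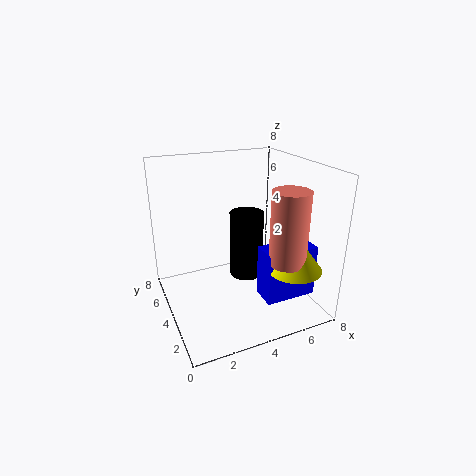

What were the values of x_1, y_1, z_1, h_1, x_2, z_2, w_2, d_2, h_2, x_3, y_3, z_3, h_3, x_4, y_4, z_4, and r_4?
x_1 = 6
y_1 = 2
z_1 = 3
h_1 = 4
x_2 = 5
z_2 = 0.5
w_2 = 3
d_2 = 1.5
h_2 = 3
x_3 = 6.5
y_3 = 2
z_3 = 2.5
h_3 = 2
x_4 = 5
y_4 = 5
z_4 = 1
r_4 = 1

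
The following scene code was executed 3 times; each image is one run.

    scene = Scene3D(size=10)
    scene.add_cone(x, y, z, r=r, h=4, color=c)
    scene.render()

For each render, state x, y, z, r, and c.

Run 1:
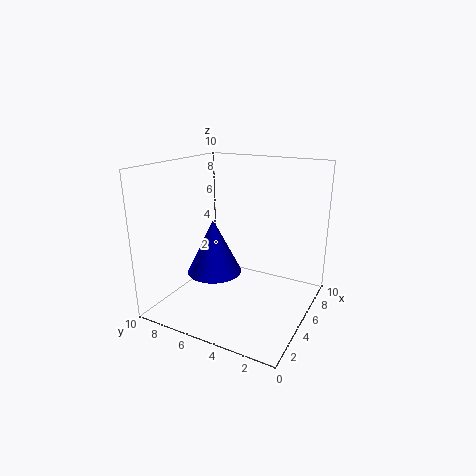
x = 5; y = 7; z = 2; r = 2; c = 'blue'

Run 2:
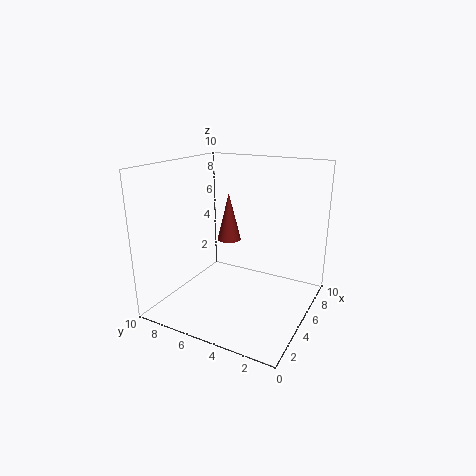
x = 9; y = 8; z = 3; r = 1; c = 'brown'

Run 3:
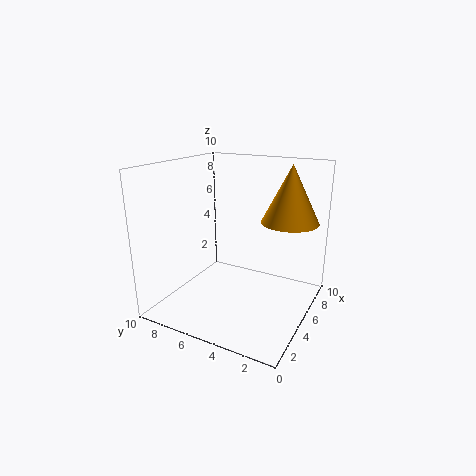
x = 7; y = 2; z = 6; r = 2; c = 'orange'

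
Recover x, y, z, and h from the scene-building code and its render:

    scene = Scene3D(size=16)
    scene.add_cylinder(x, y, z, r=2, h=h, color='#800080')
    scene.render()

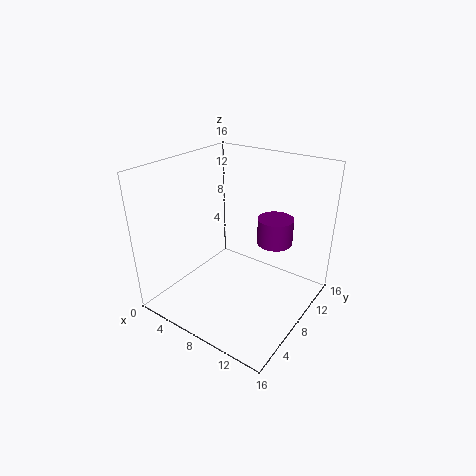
x = 11, y = 11, z = 7, h = 3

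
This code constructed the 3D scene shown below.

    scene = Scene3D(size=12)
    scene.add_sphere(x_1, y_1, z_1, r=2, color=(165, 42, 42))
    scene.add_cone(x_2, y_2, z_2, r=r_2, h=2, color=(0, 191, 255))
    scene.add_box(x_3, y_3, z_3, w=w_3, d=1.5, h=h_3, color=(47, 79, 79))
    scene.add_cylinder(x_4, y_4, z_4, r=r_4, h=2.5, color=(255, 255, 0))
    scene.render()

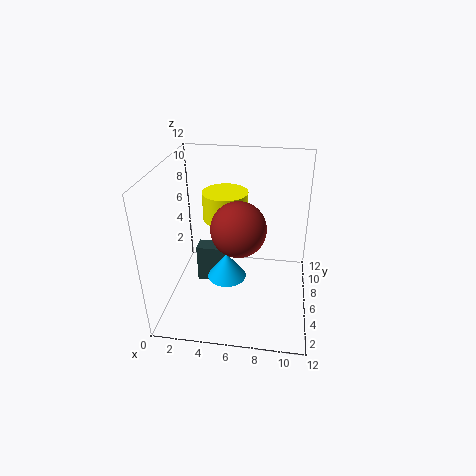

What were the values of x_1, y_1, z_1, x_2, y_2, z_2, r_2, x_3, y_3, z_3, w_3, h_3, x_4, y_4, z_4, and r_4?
x_1 = 6.5, y_1 = 3, z_1 = 8.5, x_2 = 5.5, y_2 = 3.5, z_2 = 4, r_2 = 1.5, x_3 = 2, y_3 = 7, z_3 = 0.5, w_3 = 2.5, h_3 = 3.5, x_4 = 4.5, y_4 = 8.5, z_4 = 6.5, r_4 = 2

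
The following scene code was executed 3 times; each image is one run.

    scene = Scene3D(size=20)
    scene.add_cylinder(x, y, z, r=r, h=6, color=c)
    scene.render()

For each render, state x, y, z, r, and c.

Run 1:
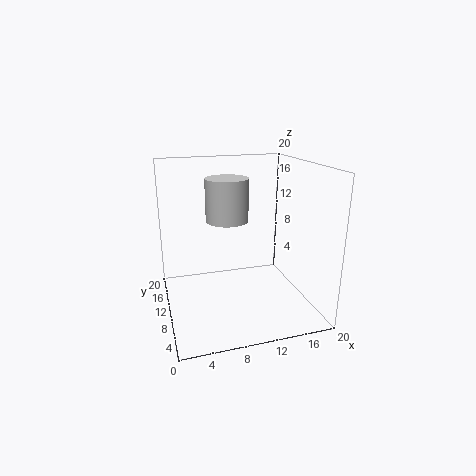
x = 9
y = 12
z = 12
r = 3
c = 'lightgray'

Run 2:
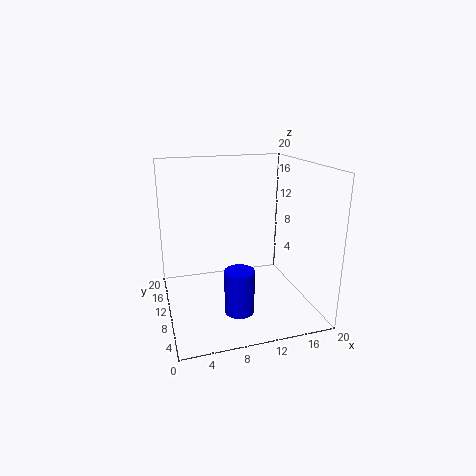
x = 9
y = 6
z = 1
r = 2
c = 'blue'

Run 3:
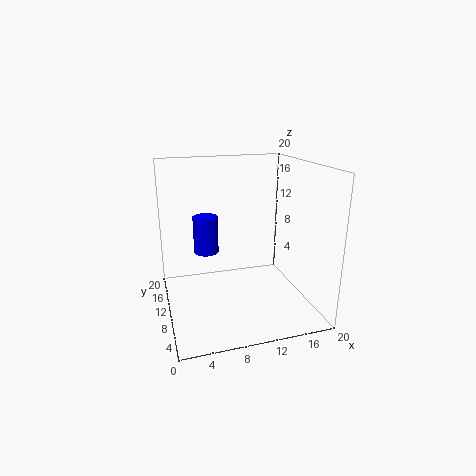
x = 7
y = 18
z = 5
r = 2
c = 'blue'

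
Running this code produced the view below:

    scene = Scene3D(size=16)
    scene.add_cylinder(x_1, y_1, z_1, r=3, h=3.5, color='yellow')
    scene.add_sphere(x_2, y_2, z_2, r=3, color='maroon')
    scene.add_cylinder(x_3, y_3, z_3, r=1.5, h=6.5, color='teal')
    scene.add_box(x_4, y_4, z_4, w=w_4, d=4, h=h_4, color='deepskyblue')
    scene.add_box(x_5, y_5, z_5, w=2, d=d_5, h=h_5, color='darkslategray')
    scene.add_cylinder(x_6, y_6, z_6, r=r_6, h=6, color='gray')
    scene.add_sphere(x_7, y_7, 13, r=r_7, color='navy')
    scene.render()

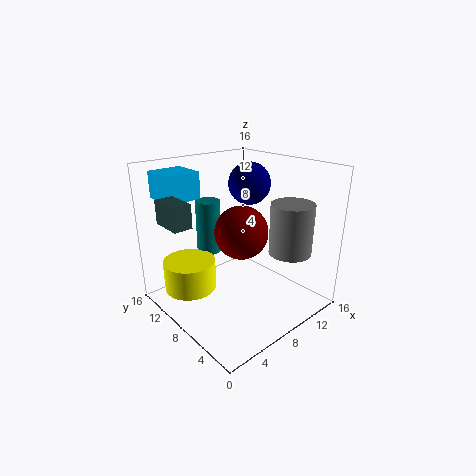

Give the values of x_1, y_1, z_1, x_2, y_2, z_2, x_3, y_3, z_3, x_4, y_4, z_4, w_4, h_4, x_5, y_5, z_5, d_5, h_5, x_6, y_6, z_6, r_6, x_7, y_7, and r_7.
x_1 = 4, y_1 = 12, z_1 = 1.5, x_2 = 8.5, y_2 = 8, z_2 = 8.5, x_3 = 8, y_3 = 13.5, z_3 = 4.5, x_4 = 2, y_4 = 12, z_4 = 12, w_4 = 4, h_4 = 3, x_5 = 0.5, y_5 = 8.5, z_5 = 10.5, d_5 = 3.5, h_5 = 2.5, x_6 = 13.5, y_6 = 5, z_6 = 5.5, r_6 = 2.5, x_7 = 12, y_7 = 10.5, r_7 = 2.5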